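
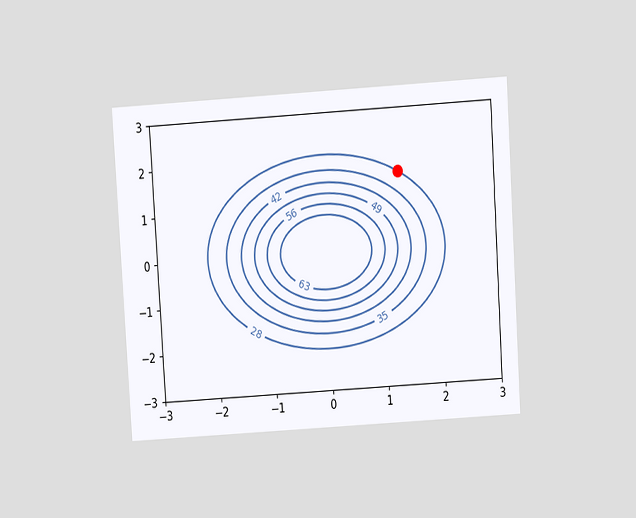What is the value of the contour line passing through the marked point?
The chart is tilted about 4° counter-clockwise and viewed at a slight angle. The marked point sits on the contour labelled 28.

28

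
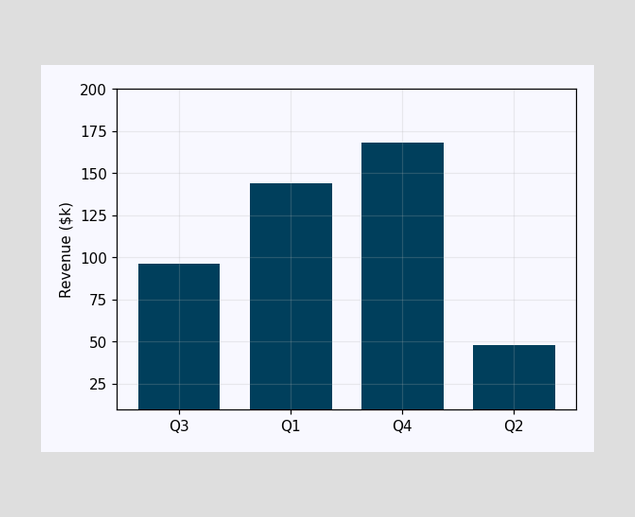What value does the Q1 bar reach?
Reading along the chart's y-axis, the Q1 bar reaches $144k.

$144k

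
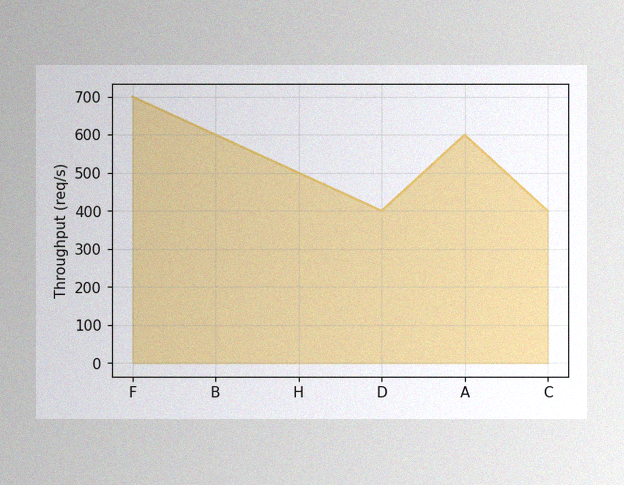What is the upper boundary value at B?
600req/s

The image has some photo noise and uneven lighting. At B the upper boundary is at 600req/s.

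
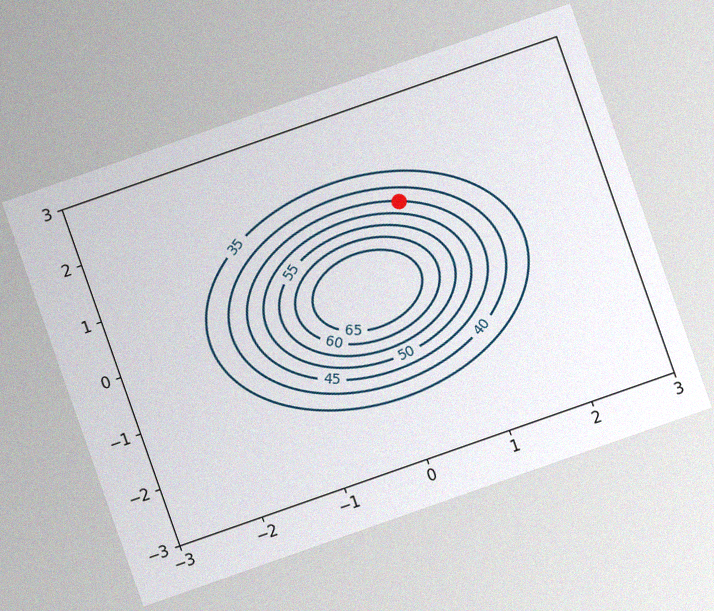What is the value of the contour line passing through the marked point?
45

The chart is tilted about 19° counter-clockwise, with some photo noise. The marked point sits on the contour labelled 45.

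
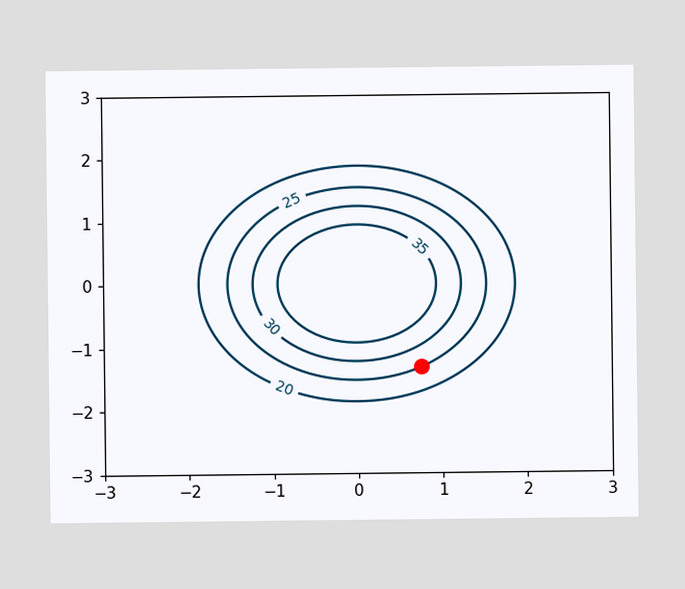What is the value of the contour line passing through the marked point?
The marked point sits on the contour labelled 25.

25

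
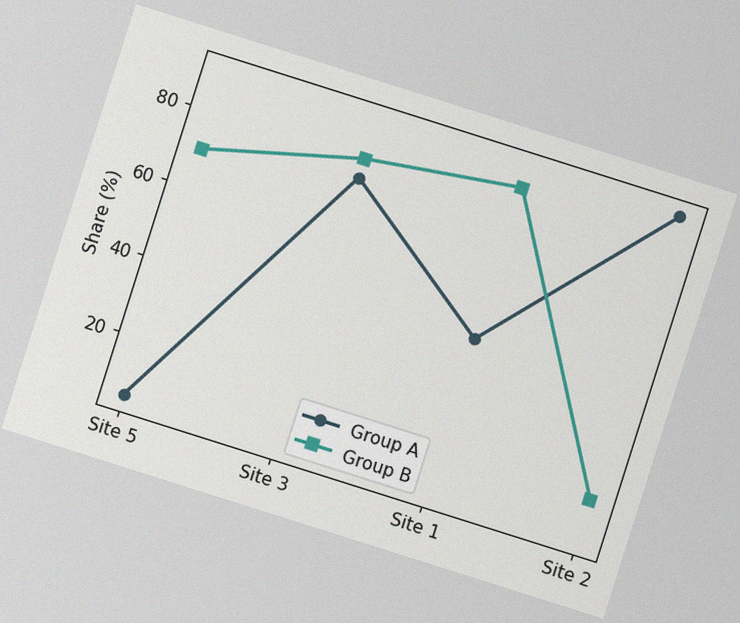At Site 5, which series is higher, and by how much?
Group B, by 65%

The chart is tilted about 18° clockwise, with some photo noise. At Site 5, Group B sits above the other line by 65%.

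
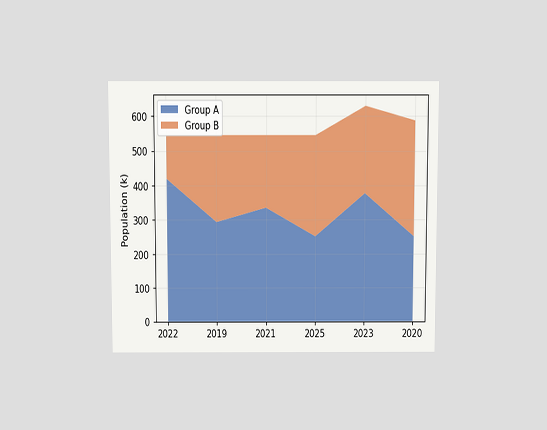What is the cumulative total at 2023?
The chart is viewed slightly from above. The stacked total at 2023 reaches 630k.

630k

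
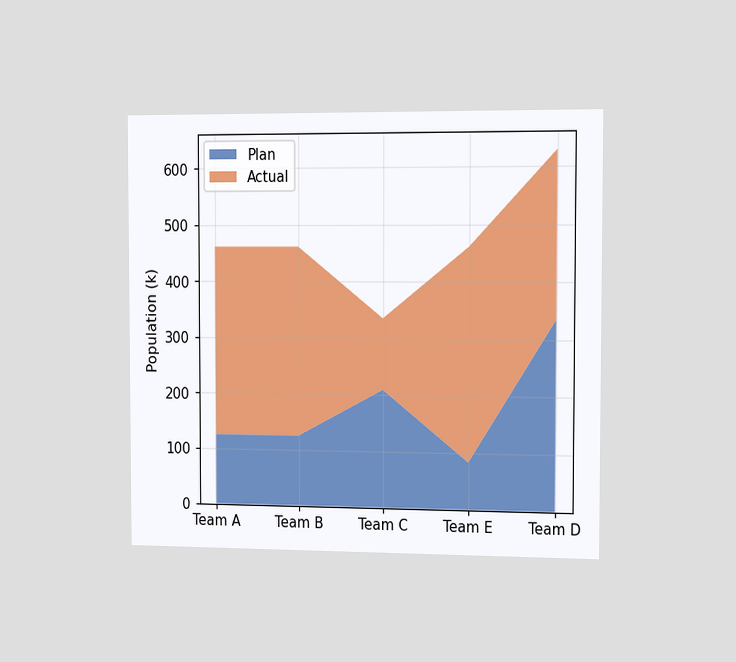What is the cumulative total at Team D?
630k

The chart is viewed slightly from the right. The stacked total at Team D reaches 630k.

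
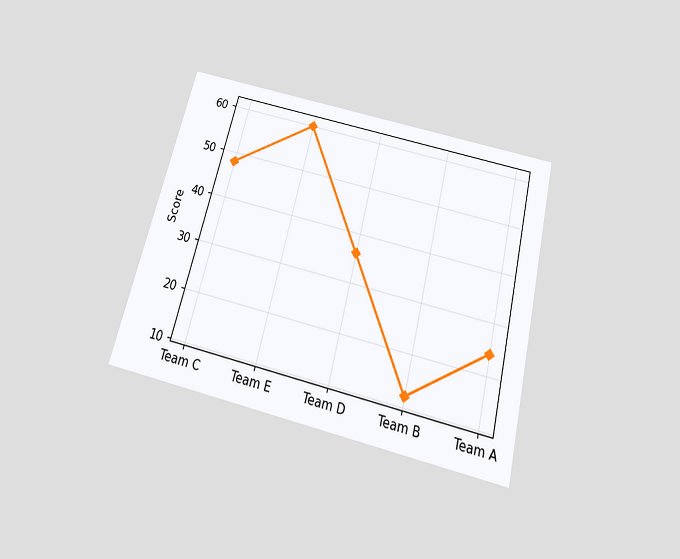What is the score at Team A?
24

The chart is tilted about 14° clockwise and viewed slightly from below. At Team A, the line is at 24.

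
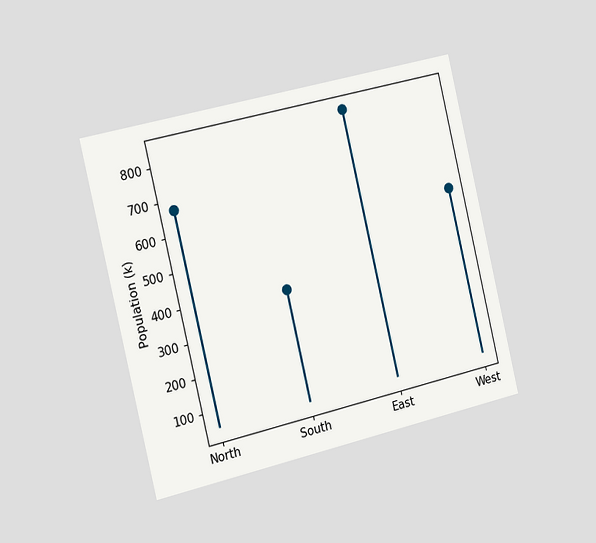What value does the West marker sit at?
The chart is tilted about 13° counter-clockwise and viewed slightly from the left. The West marker sits at 546k.

546k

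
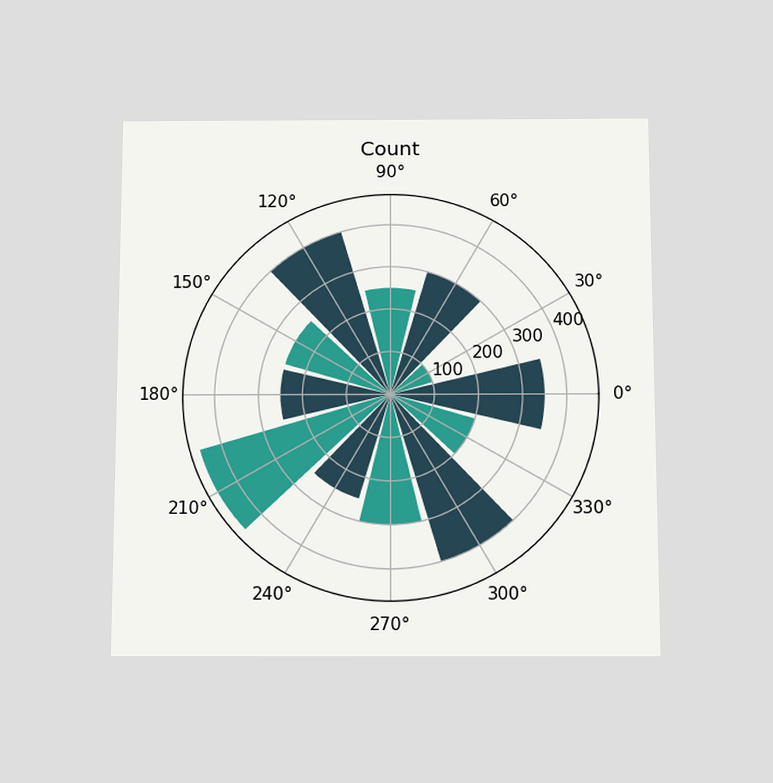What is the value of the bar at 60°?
The chart is viewed slightly from below. The bar at 60° reaches 300 on the radial axis.

300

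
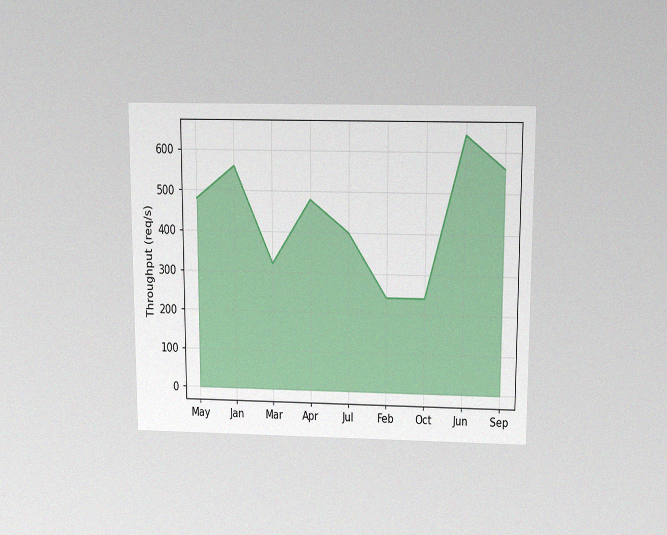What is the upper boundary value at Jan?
The chart is viewed slightly from above, with some photo noise. At Jan the upper boundary is at 560req/s.

560req/s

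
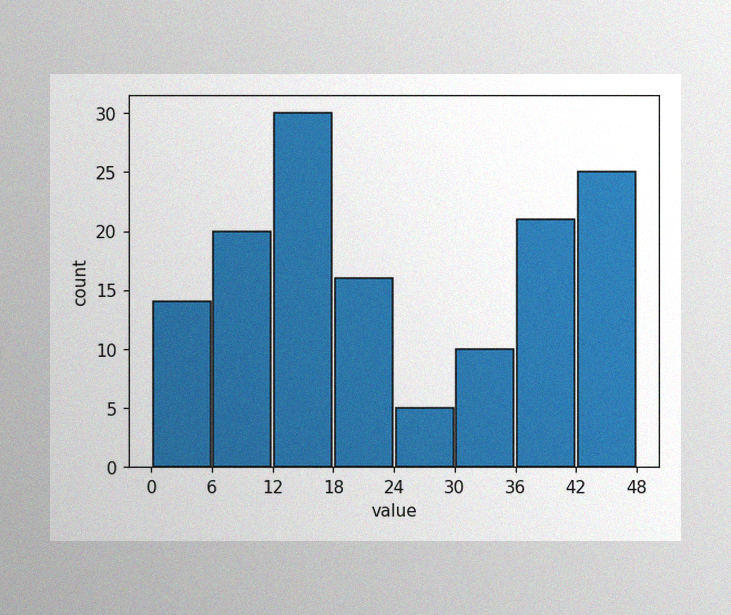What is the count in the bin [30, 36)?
10

The image has some photo noise and uneven lighting. The [30, 36) bin has height 10.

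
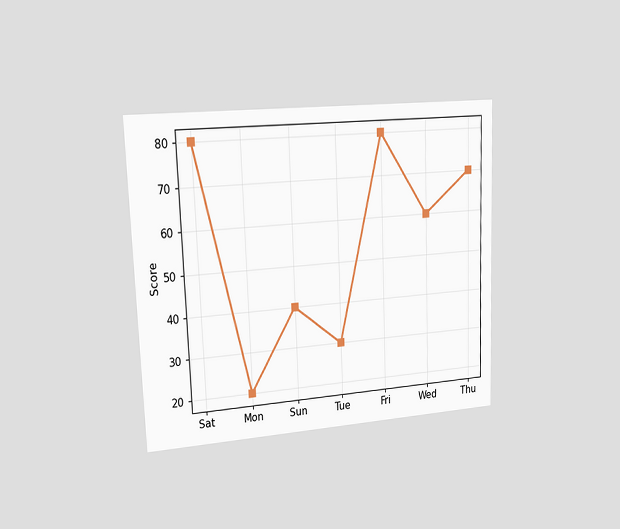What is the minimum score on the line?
The chart is tilted about 2° counter-clockwise and viewed slightly from the left. The lowest point is at Mon, and reading across to the y-axis gives 20.

20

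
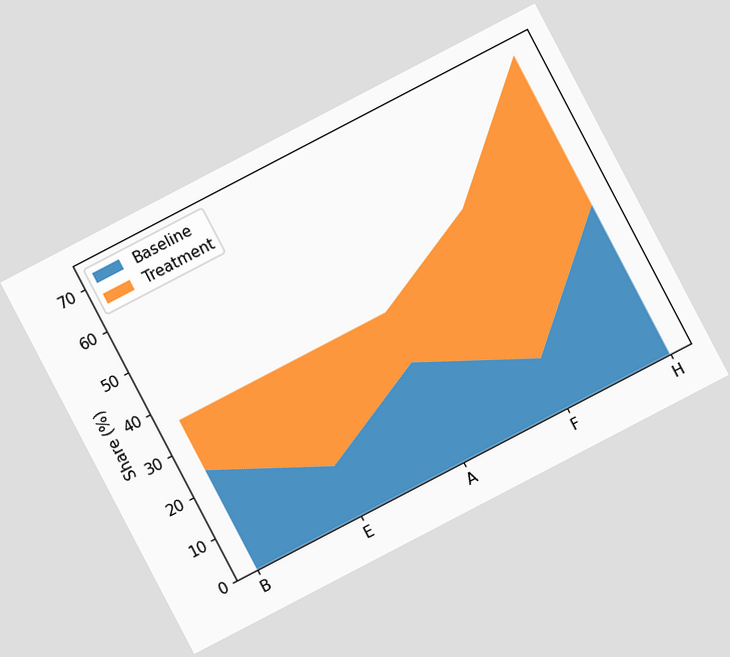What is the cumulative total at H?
The chart is tilted about 28° counter-clockwise. The stacked total at H reaches 72%.

72%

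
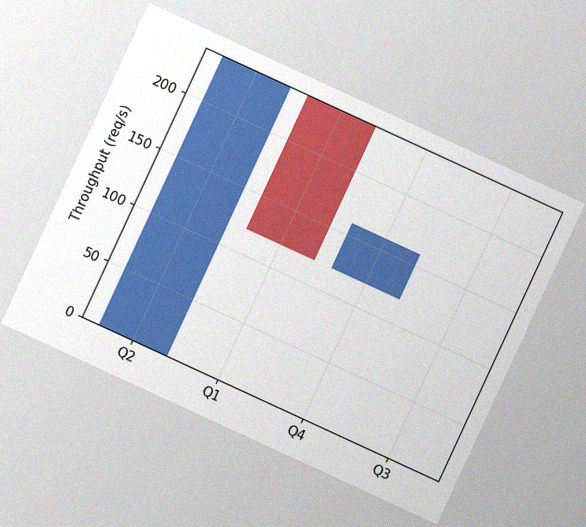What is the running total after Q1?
120req/s

The chart is tilted about 25° clockwise, with some photo noise. After Q1 the running total reaches 120req/s.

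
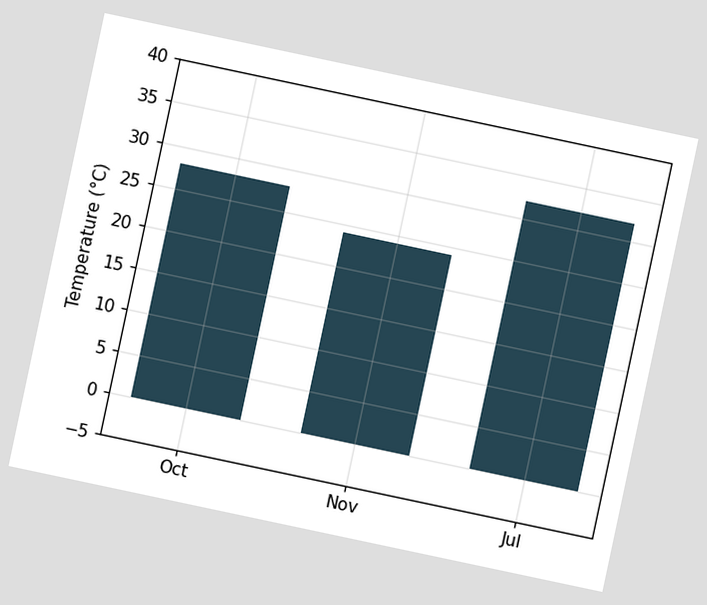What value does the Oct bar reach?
The chart is tilted about 12° clockwise. Reading along the chart's y-axis, the Oct bar reaches 28°C.

28°C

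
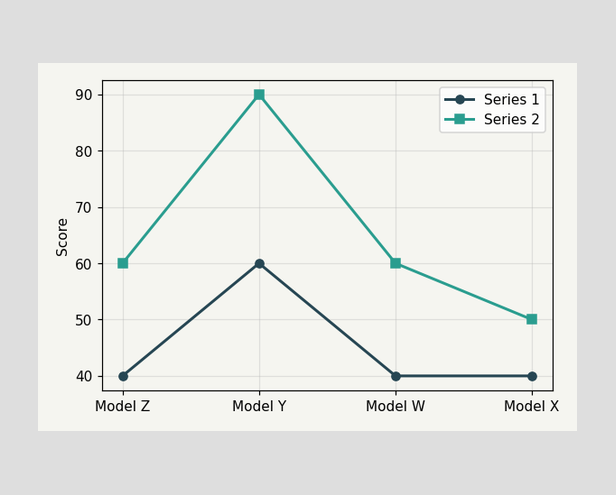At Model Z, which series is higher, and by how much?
Series 2, by 20

At Model Z, Series 2 sits above the other line by 20.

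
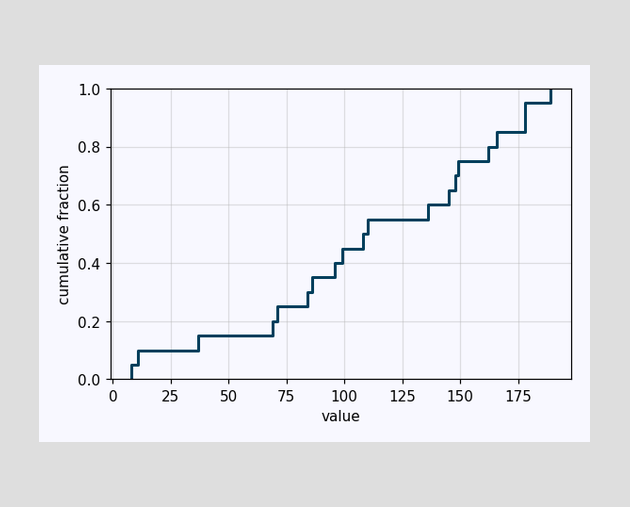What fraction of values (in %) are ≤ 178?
95%

At x=178 the ECDF step is at 95%.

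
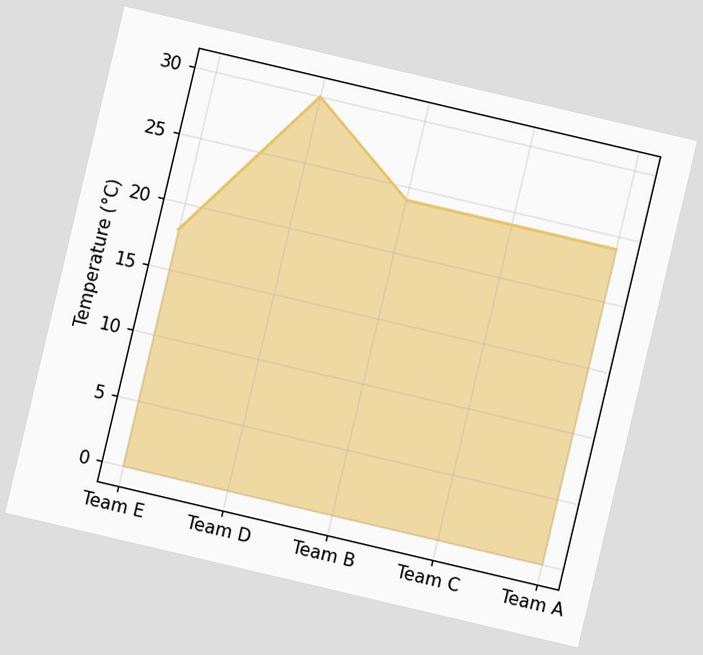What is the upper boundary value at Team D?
The chart is tilted about 13° clockwise. At Team D the upper boundary is at 30°C.

30°C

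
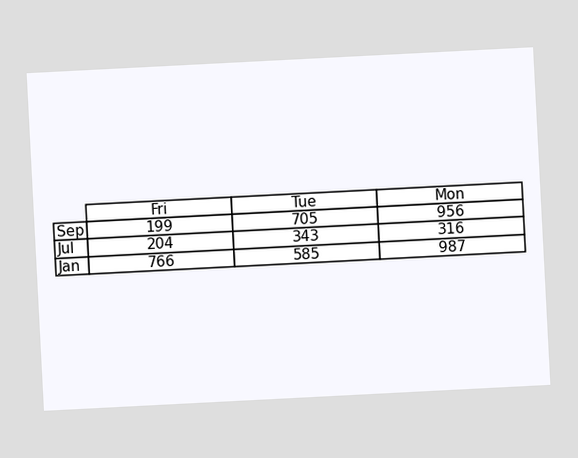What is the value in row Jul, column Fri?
204

The chart is tilted about 3° counter-clockwise. The (Jul, Fri) cell reads 204.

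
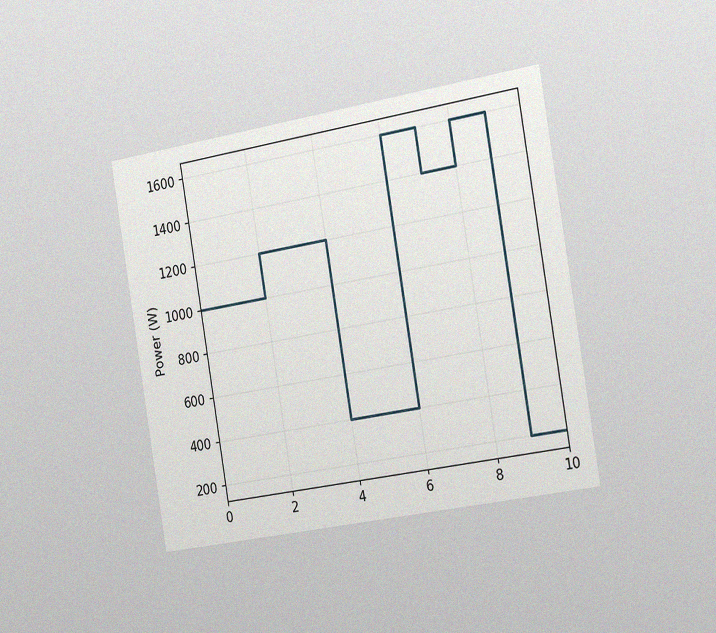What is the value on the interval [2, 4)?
1200W

The chart is tilted about 9° counter-clockwise and viewed slightly from the right, with some photo noise. On [2, 4) the step sits at 1200W.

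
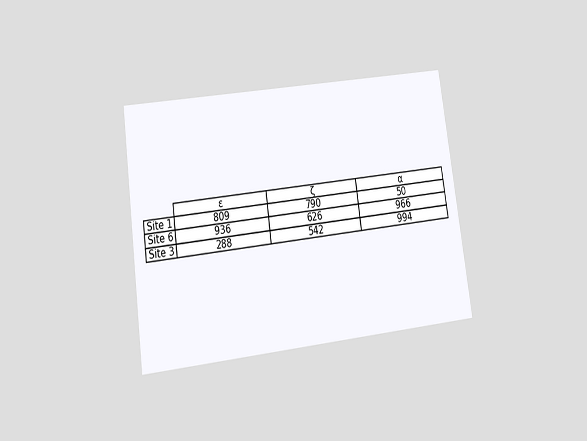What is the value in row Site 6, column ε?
The chart is tilted about 8° counter-clockwise and viewed slightly from below. The (Site 6, ε) cell reads 936.

936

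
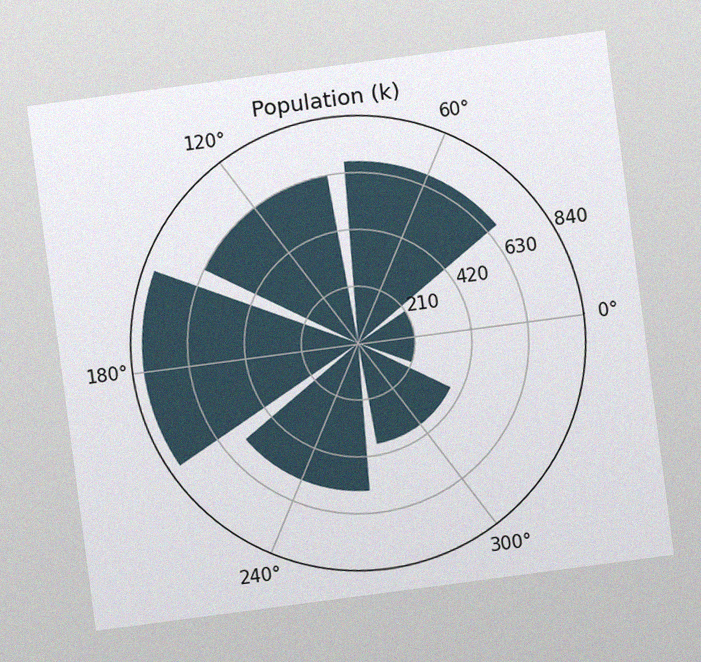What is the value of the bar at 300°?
378k

The chart is tilted about 7° counter-clockwise, with some photo noise. The bar at 300° reaches 378k on the radial axis.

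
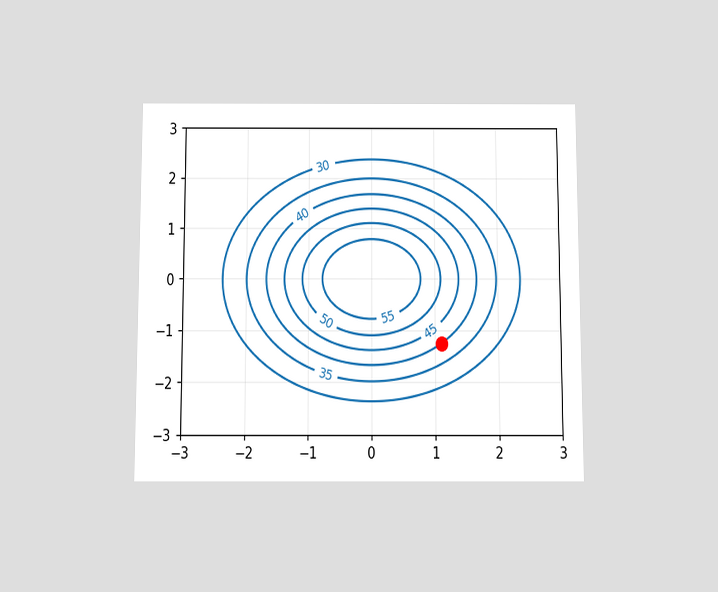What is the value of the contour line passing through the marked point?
The chart is viewed slightly from below. The marked point sits on the contour labelled 40.

40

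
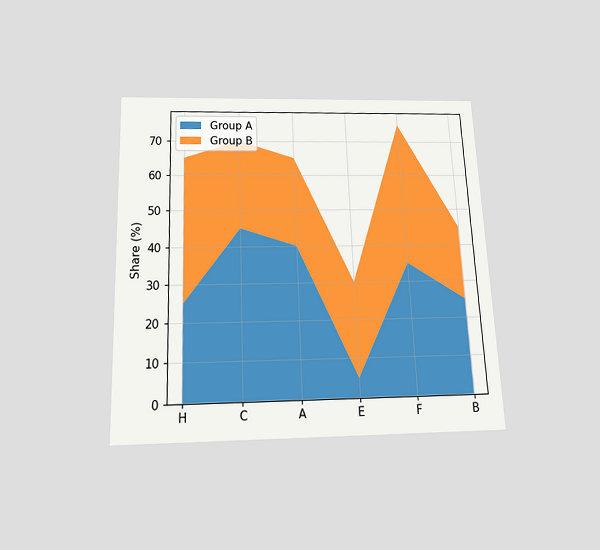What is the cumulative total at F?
75%

The chart is tilted about 2° counter-clockwise and viewed slightly from below. The stacked total at F reaches 75%.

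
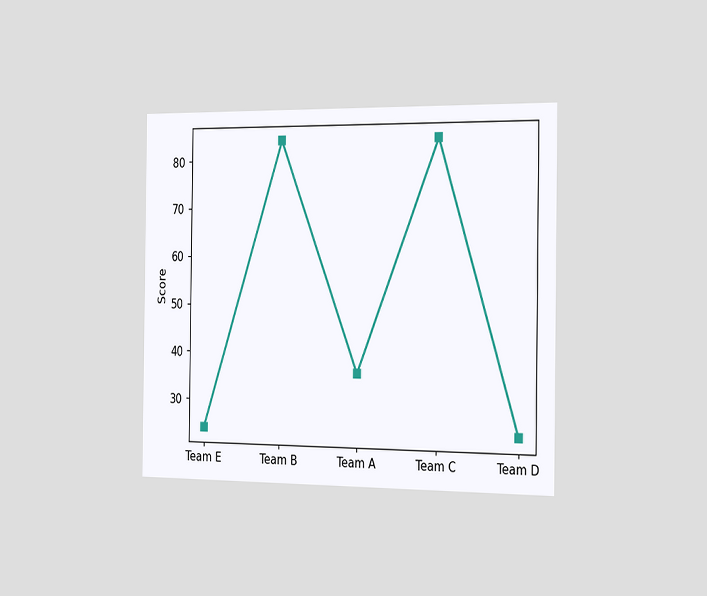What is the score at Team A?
The chart is viewed slightly from the right. At Team A, the line is at 36.

36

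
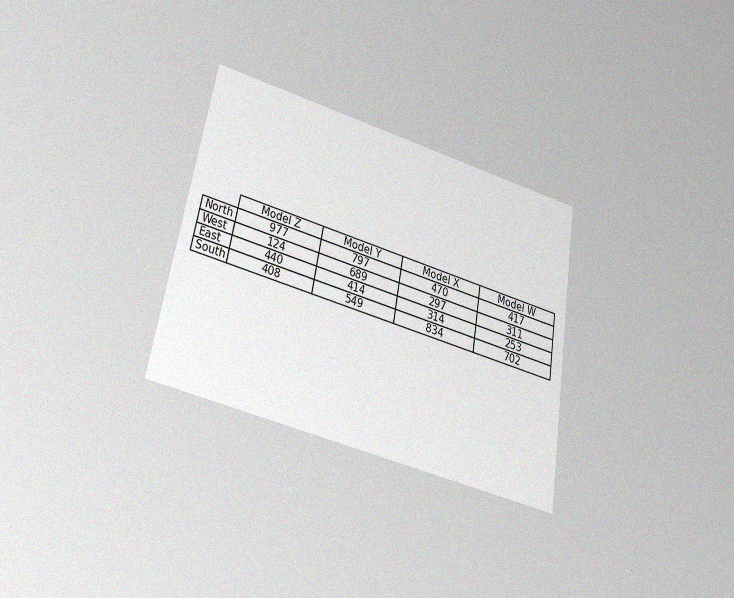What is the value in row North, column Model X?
470

The chart is tilted about 10° clockwise and viewed slightly from below, with some photo noise. The (North, Model X) cell reads 470.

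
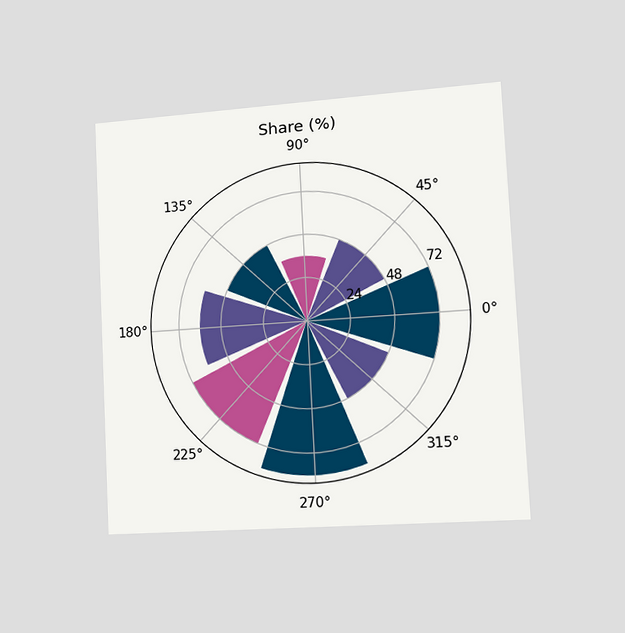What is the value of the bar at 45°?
48%

The chart is tilted about 3° counter-clockwise and viewed slightly from the right. The bar at 45° reaches 48% on the radial axis.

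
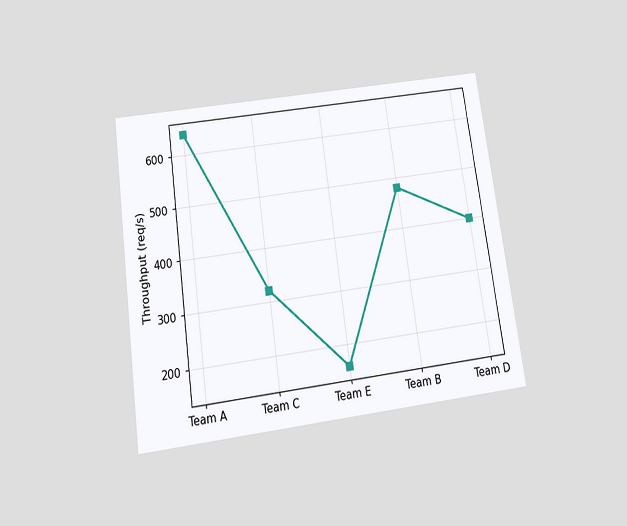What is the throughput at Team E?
The chart is tilted about 8° counter-clockwise and viewed slightly from below. At Team E, the line is at 160req/s.

160req/s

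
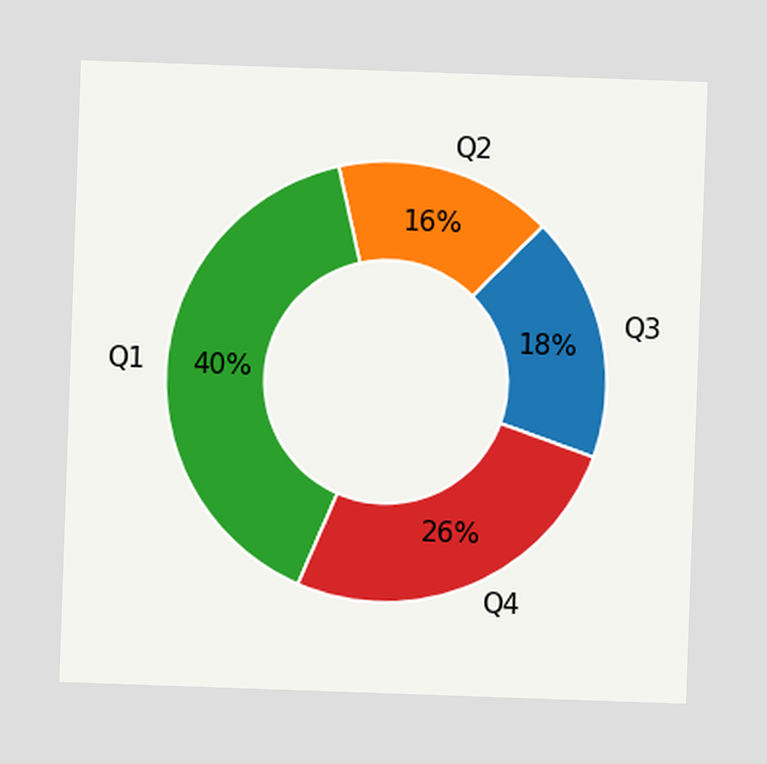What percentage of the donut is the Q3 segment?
18%

The Q3 segment takes up 18% of the ring.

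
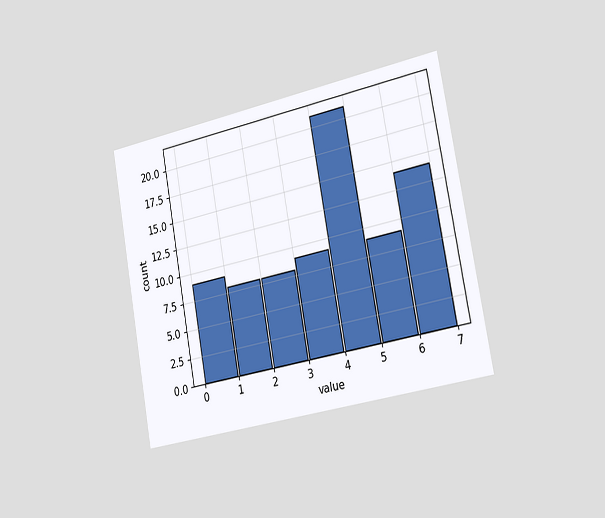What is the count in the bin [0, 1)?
9

The chart is tilted about 10° counter-clockwise and viewed slightly from the right. The [0, 1) bin has height 9.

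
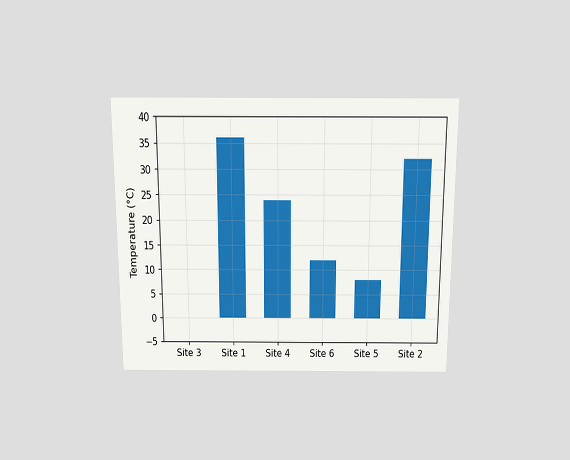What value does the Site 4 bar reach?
24°C

The chart is viewed slightly from above. Reading along the chart's y-axis, the Site 4 bar reaches 24°C.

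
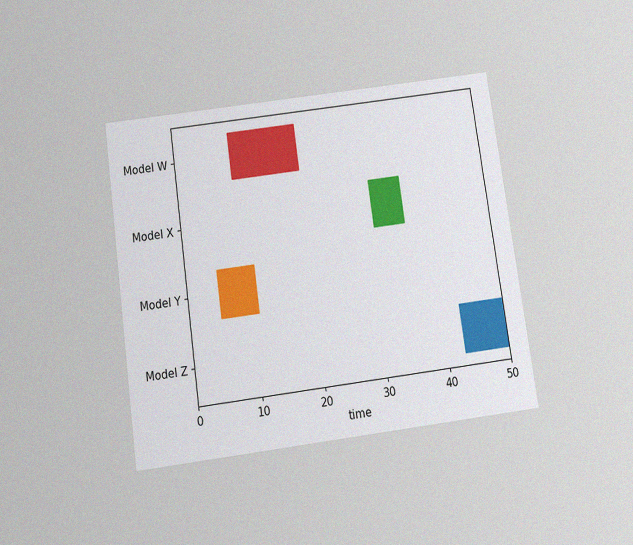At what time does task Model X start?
31

The chart is tilted about 8° counter-clockwise and viewed slightly from below, with some photo noise. The Model X bar begins at t=31.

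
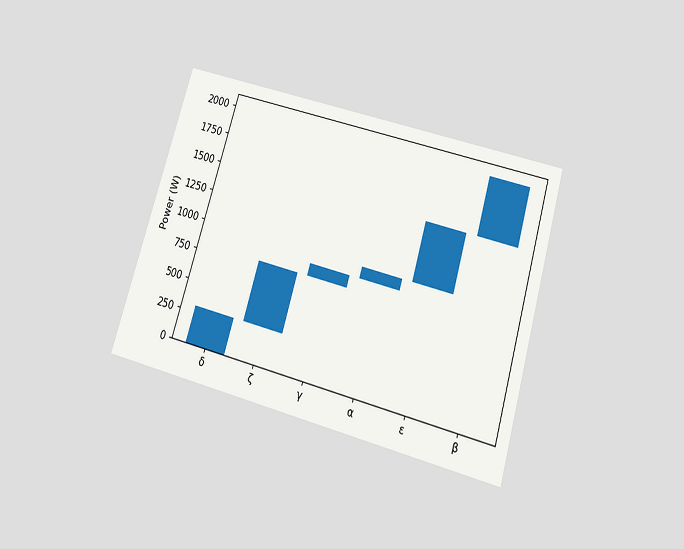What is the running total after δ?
The chart is tilted about 16° clockwise and viewed slightly from below. After δ the running total reaches 300W.

300W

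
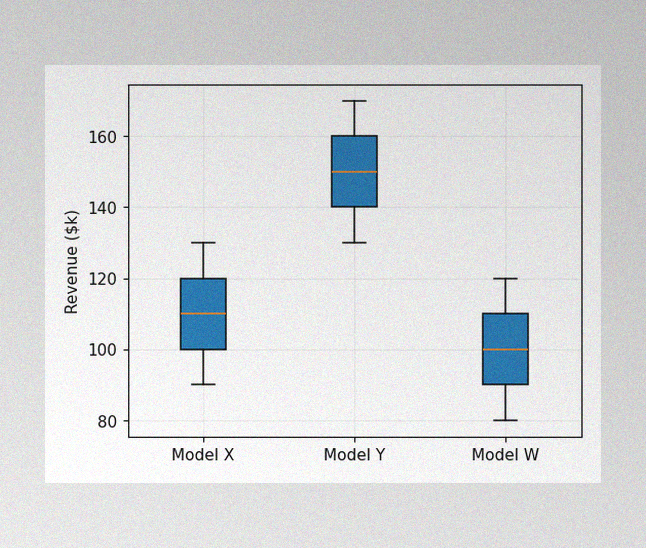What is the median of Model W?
$100k

The image has some photo noise and uneven lighting. The median line in the Model W box sits at $100k.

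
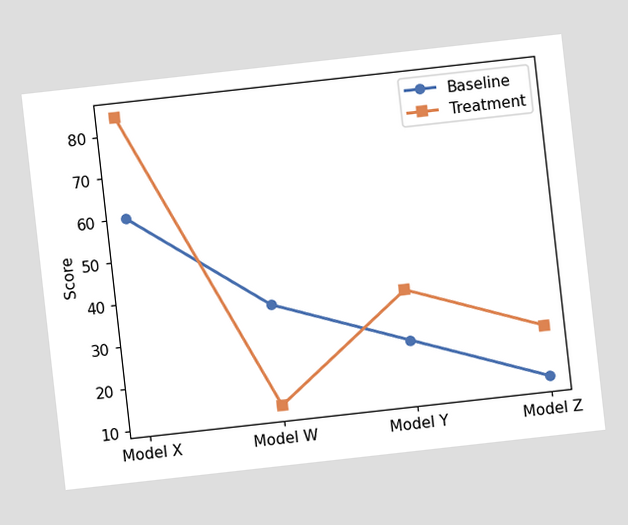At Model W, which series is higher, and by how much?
The chart is tilted about 6° counter-clockwise. At Model W, Baseline sits above the other line by 24.

Baseline, by 24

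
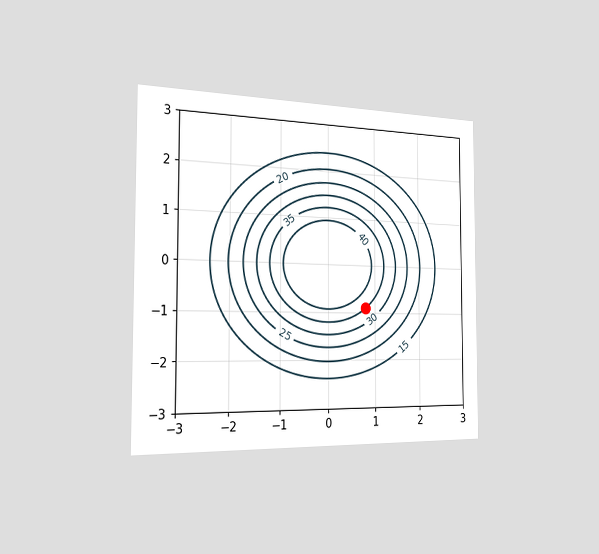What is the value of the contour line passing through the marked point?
35

The chart is viewed slightly from the left. The marked point sits on the contour labelled 35.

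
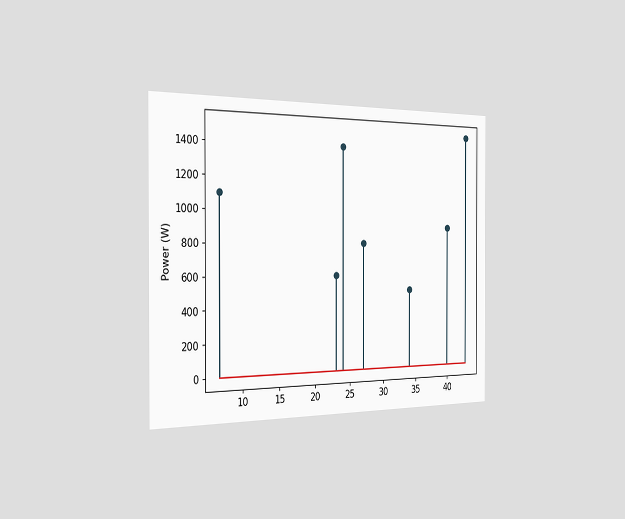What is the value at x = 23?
The chart is viewed slightly from the left. The stem at x=23 reaches 600W.

600W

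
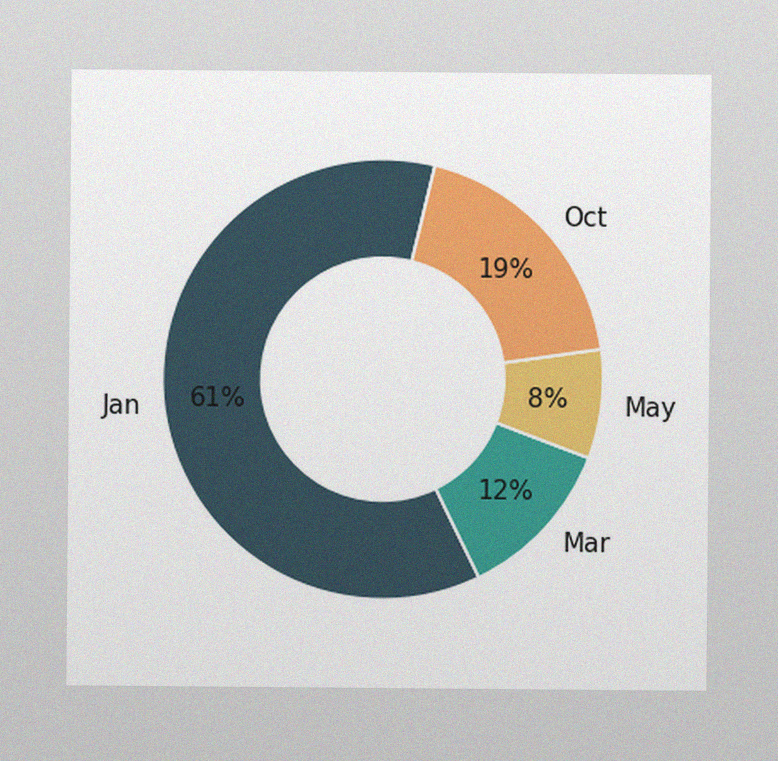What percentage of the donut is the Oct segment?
19%

The image has some photo noise and uneven lighting. The Oct segment takes up 19% of the ring.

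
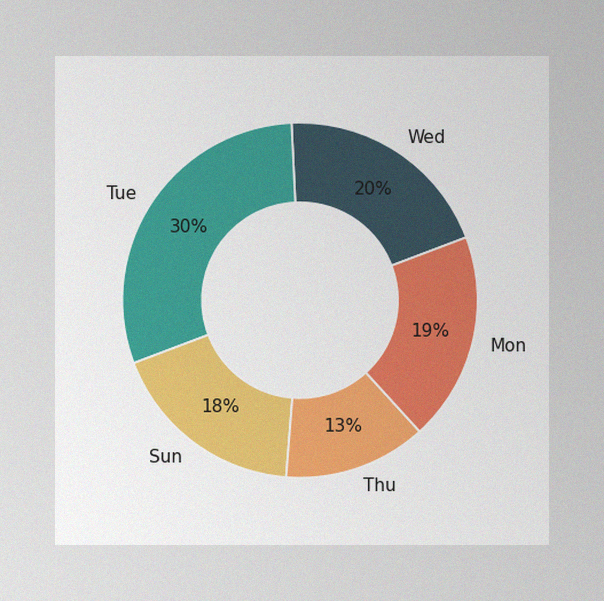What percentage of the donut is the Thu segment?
The image has some photo noise and uneven lighting. The Thu segment takes up 13% of the ring.

13%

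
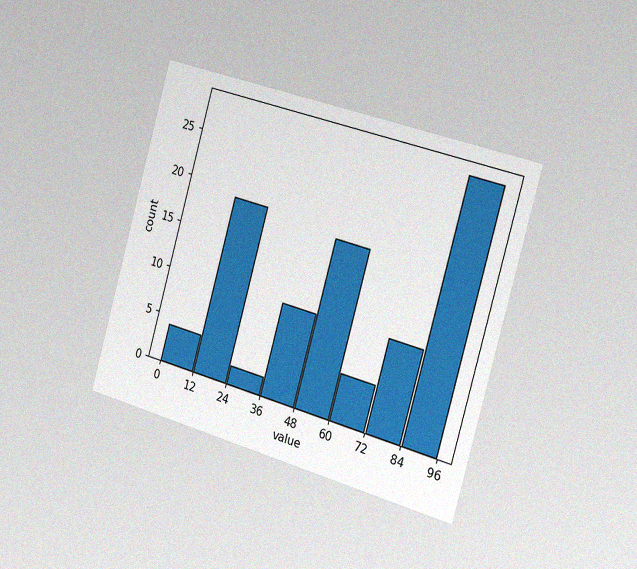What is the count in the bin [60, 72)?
5

The chart is tilted about 16° clockwise and viewed slightly from the right, with some photo noise. The [60, 72) bin has height 5.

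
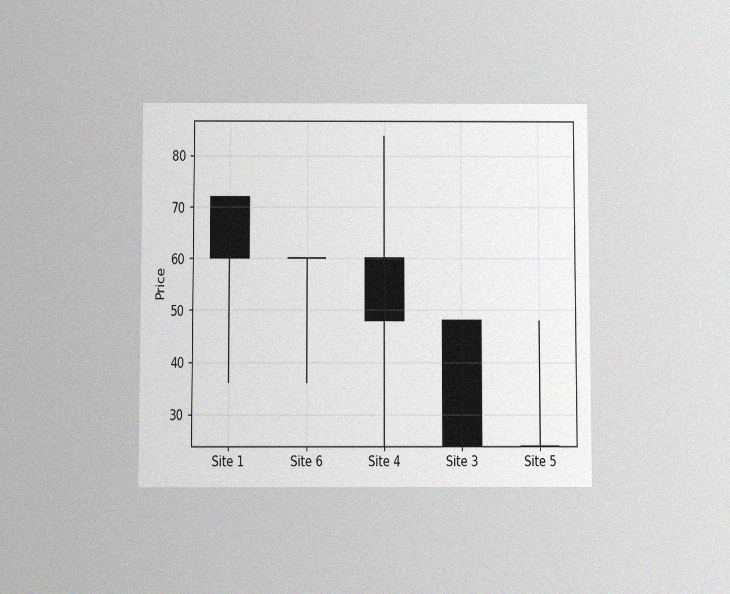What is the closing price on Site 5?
24

The chart is viewed slightly from below, with some photo noise. The Site 5 candle closes at 24.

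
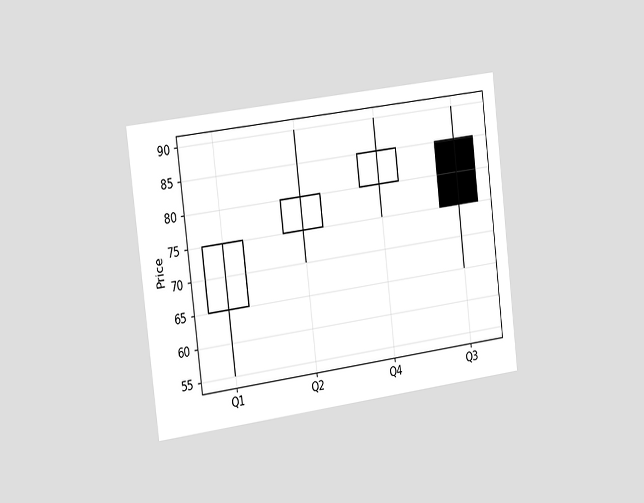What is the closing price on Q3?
75

The chart is tilted about 7° counter-clockwise and viewed slightly from the left. The Q3 candle closes at 75.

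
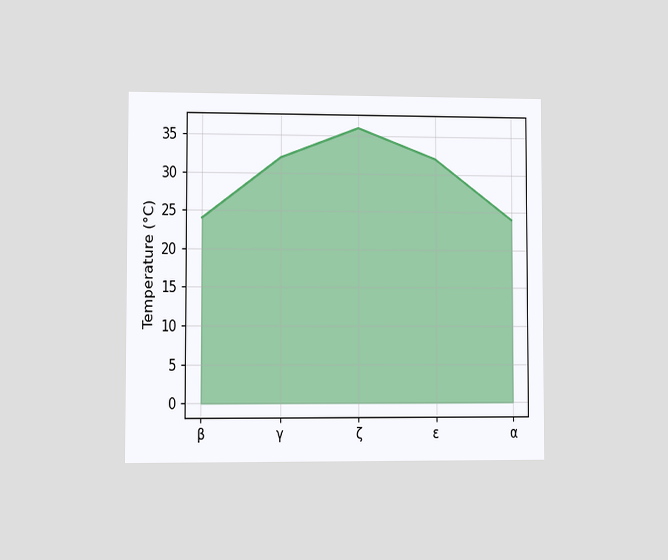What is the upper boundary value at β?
24°C

The chart is viewed at a slight angle. At β the upper boundary is at 24°C.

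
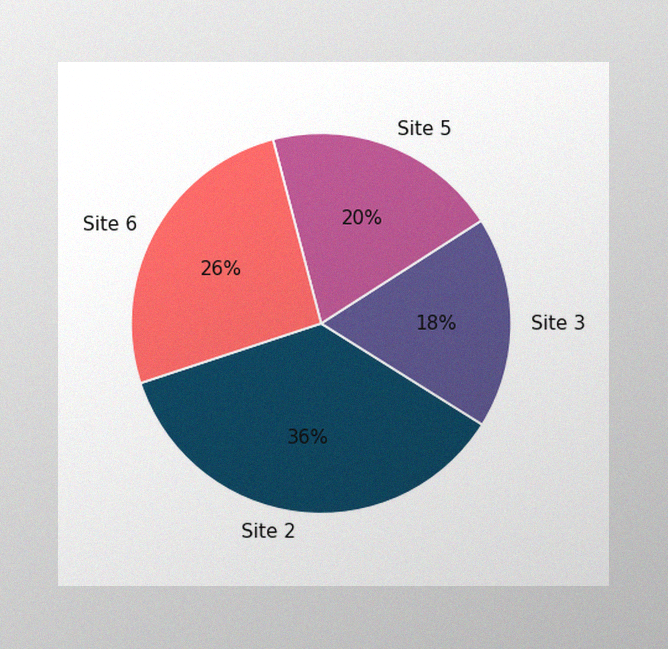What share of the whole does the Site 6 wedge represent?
The image has some photo noise and uneven lighting. The Site 6 slice takes up 26% of the pie.

26%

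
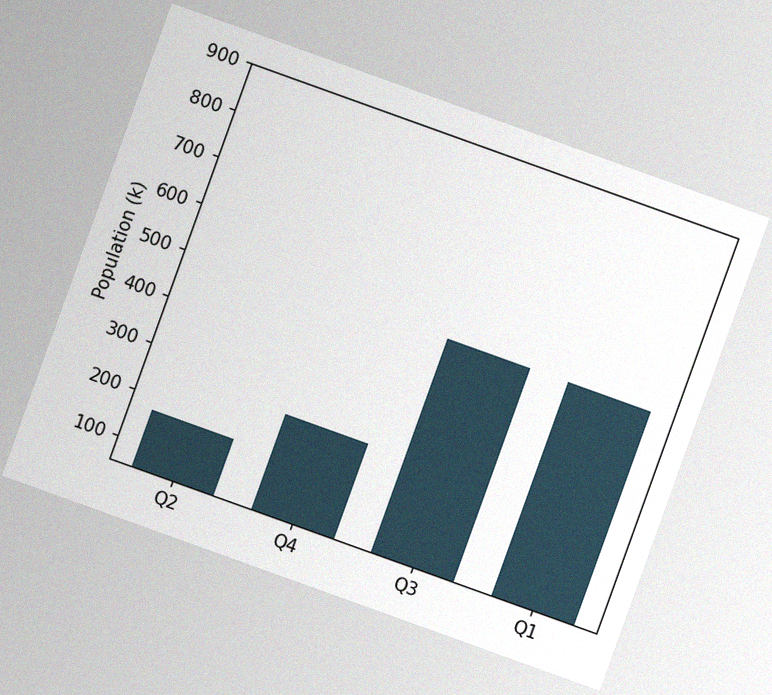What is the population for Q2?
170k

The chart is tilted about 20° clockwise, with some photo noise. Reading along the chart's y-axis, the Q2 bar reaches 170k.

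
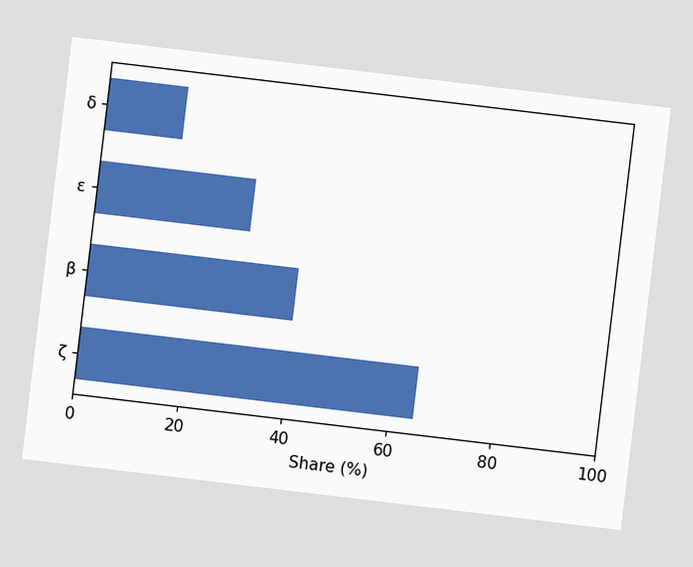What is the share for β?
40%

The chart is tilted about 7° clockwise. Reading along the chart's x-axis, the β bar reaches 40%.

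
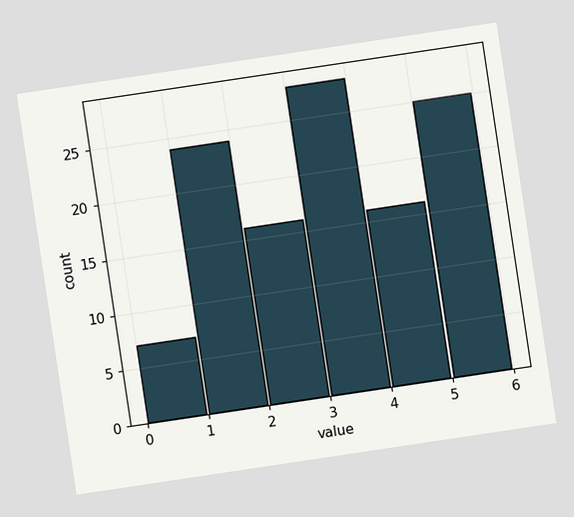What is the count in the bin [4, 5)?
The chart is tilted about 9° counter-clockwise. The [4, 5) bin has height 16.

16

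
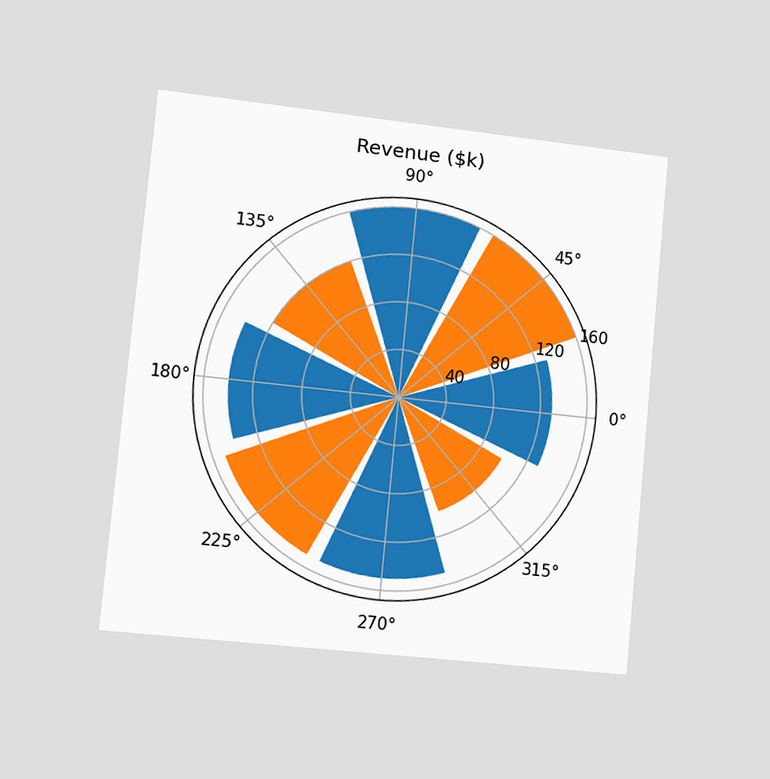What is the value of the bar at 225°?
The chart is tilted about 5° clockwise and viewed slightly from the left. The bar at 225° reaches $150k on the radial axis.

$150k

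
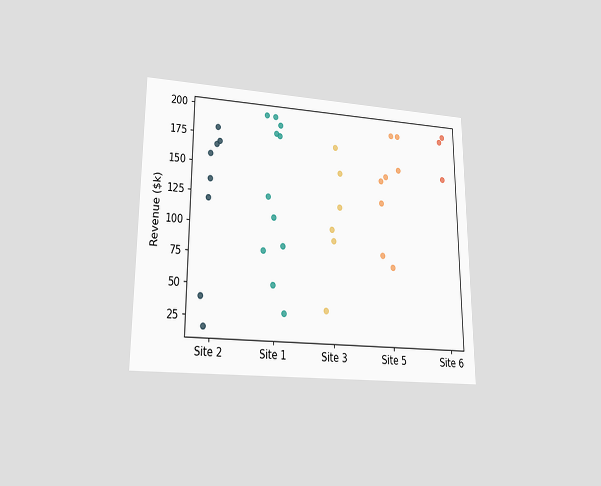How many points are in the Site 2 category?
8

The chart is viewed at a slight angle. Counting the markers in the Site 2 column gives 8.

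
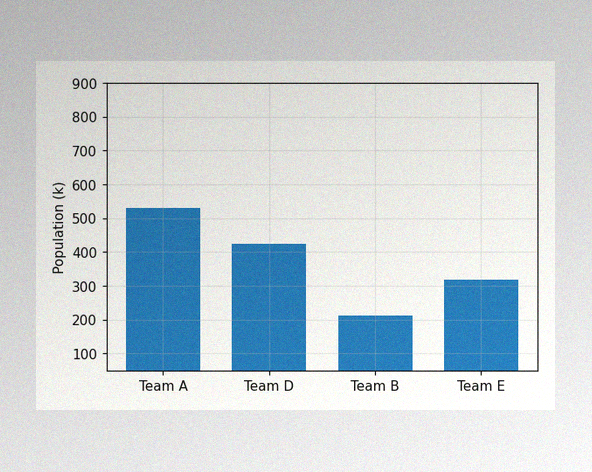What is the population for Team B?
212k

The image has some photo noise and uneven lighting. Reading along the chart's y-axis, the Team B bar reaches 212k.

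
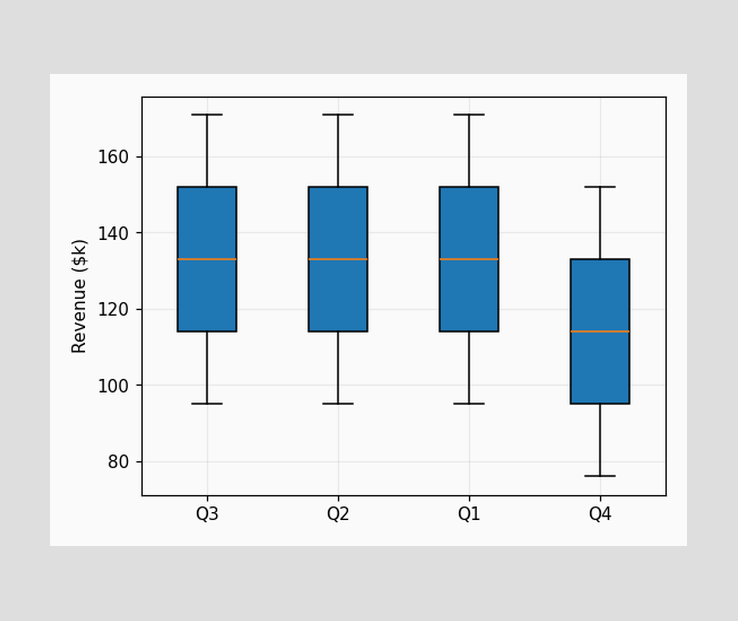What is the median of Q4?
$114k

The median line in the Q4 box sits at $114k.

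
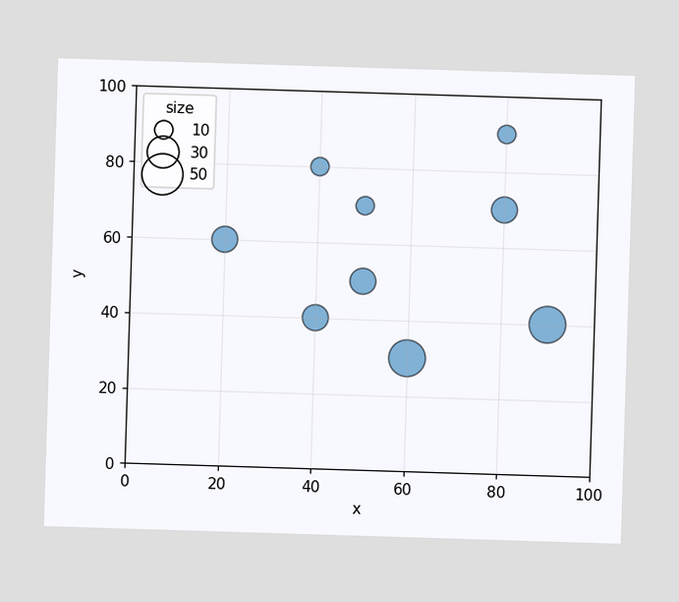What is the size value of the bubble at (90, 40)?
Matching the bubble at (90, 40) against the size legend gives 40.

40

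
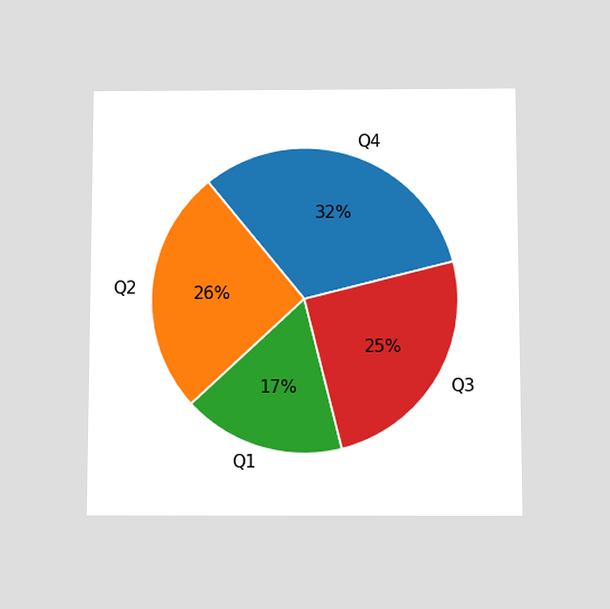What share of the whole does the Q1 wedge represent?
The chart is viewed slightly from below. The Q1 slice takes up 17% of the pie.

17%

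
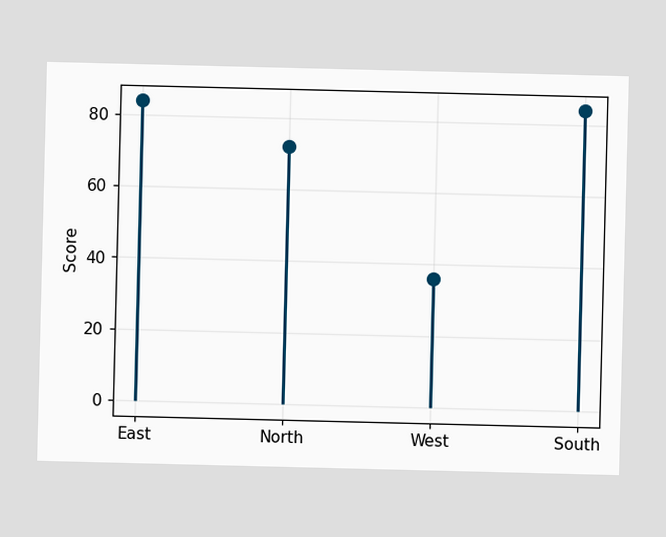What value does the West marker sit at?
The West marker sits at 36.

36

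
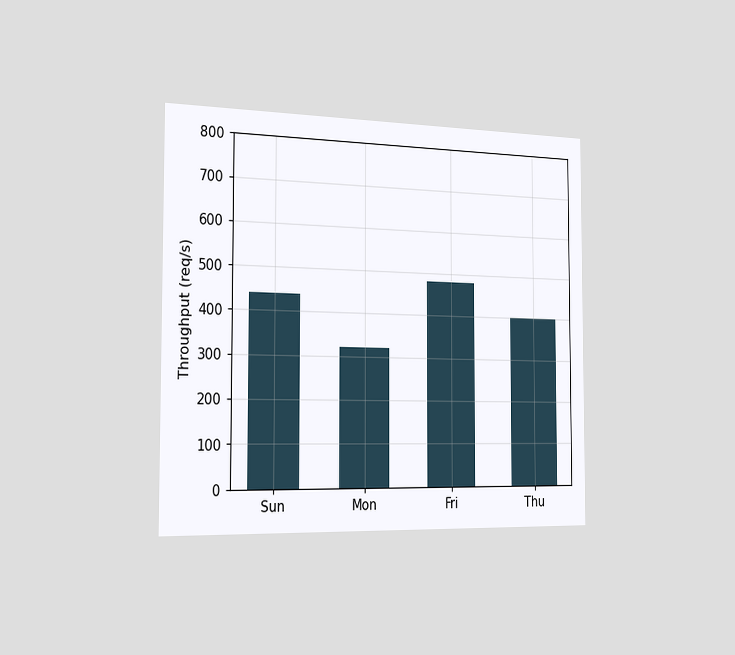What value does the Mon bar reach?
320req/s

The chart is viewed slightly from the left. Reading along the chart's y-axis, the Mon bar reaches 320req/s.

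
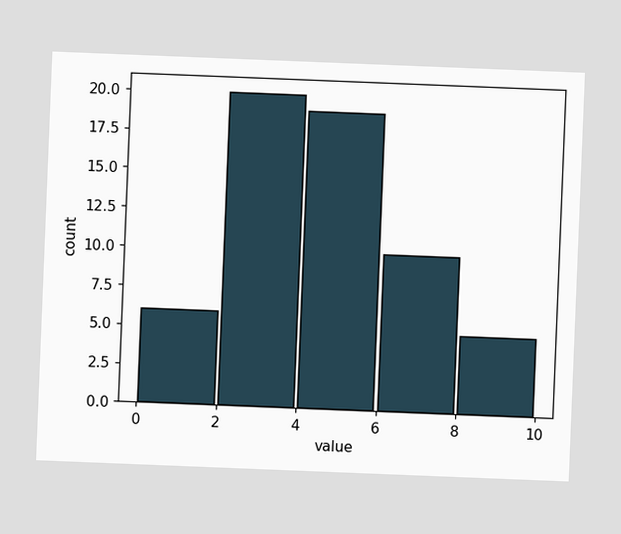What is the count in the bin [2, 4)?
The chart is tilted about 2° clockwise. The [2, 4) bin has height 20.

20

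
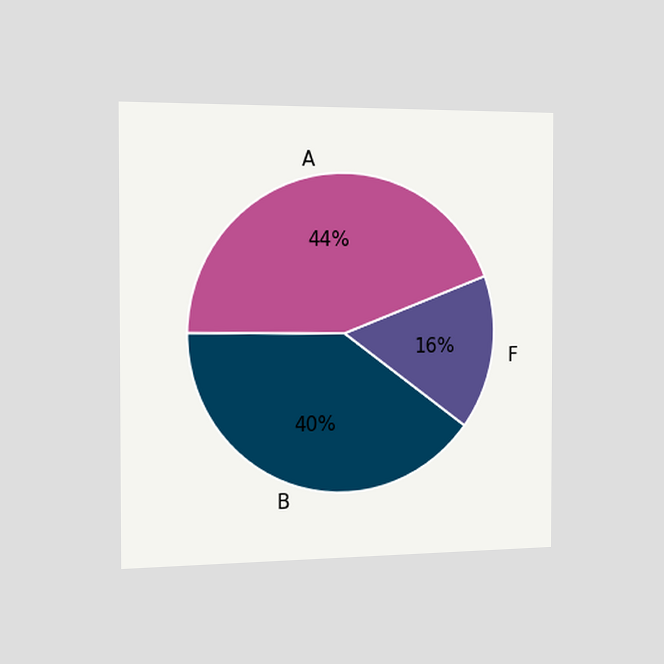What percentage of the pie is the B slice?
The chart is viewed slightly from the left. The B slice takes up 40% of the pie.

40%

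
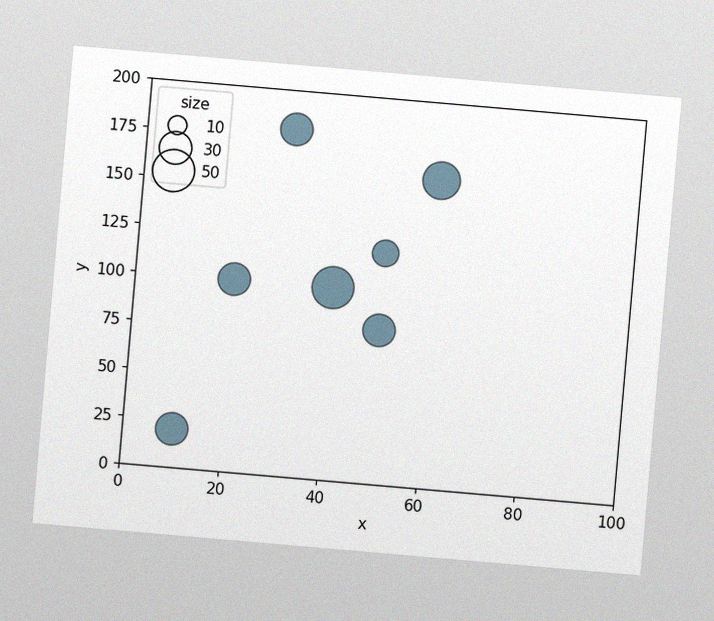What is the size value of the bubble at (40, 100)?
50

The chart is tilted about 5° clockwise, with some photo noise. Matching the bubble at (40, 100) against the size legend gives 50.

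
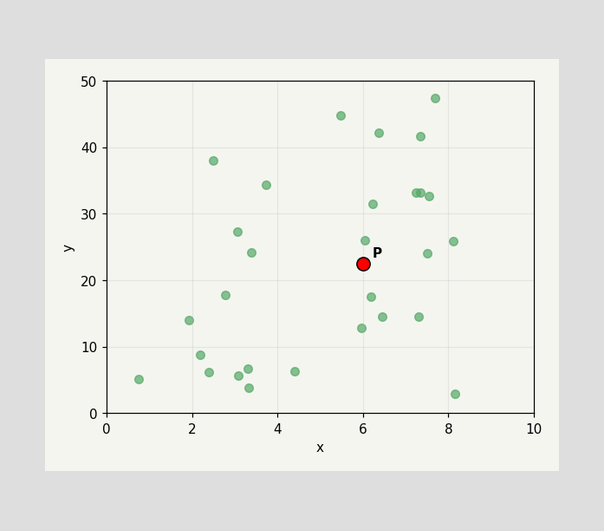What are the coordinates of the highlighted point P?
(6, 22.5)

Following the gridlines from P to each axis, P sits at (6, 22.5).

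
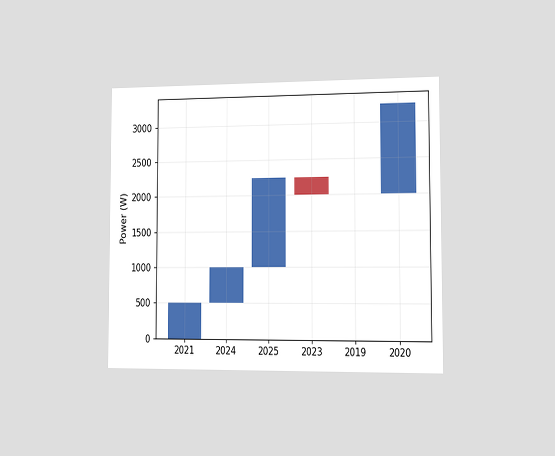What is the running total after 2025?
2250W

The chart is viewed slightly from the right. After 2025 the running total reaches 2250W.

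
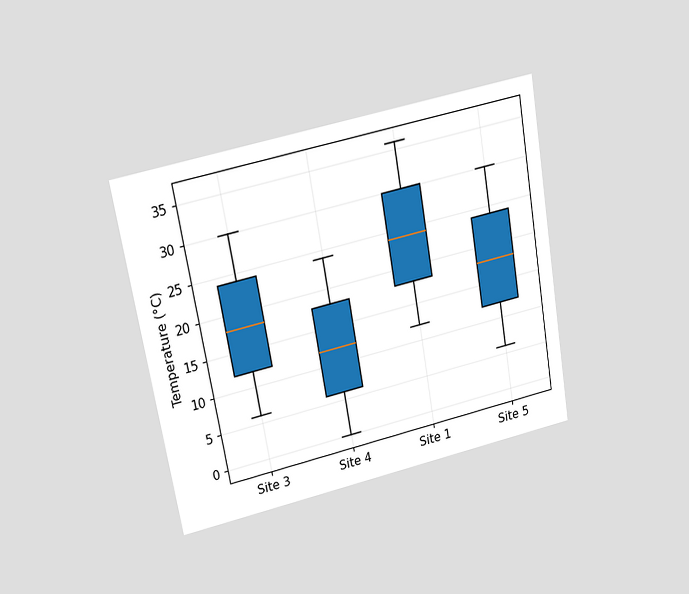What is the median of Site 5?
18°C

The chart is tilted about 10° counter-clockwise and viewed slightly from above. The median line in the Site 5 box sits at 18°C.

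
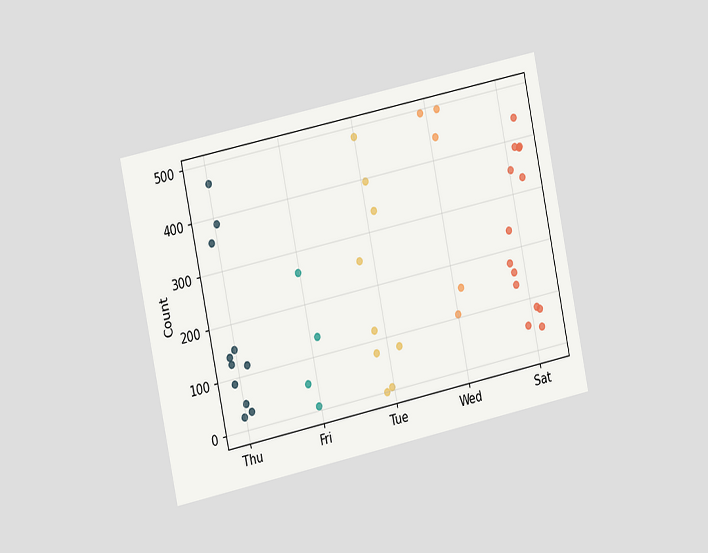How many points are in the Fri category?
4

The chart is tilted about 12° counter-clockwise and viewed slightly from the left. Counting the markers in the Fri column gives 4.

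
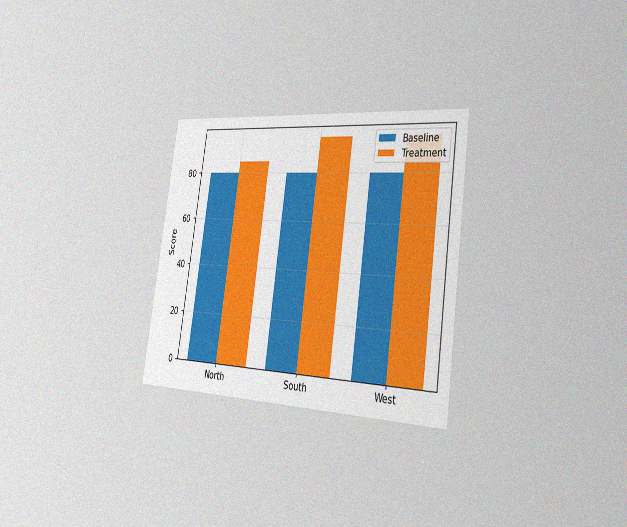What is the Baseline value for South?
The chart is tilted about 8° clockwise and viewed slightly from the right, with some photo noise. The Baseline bar at South reaches 80 on the y-axis.

80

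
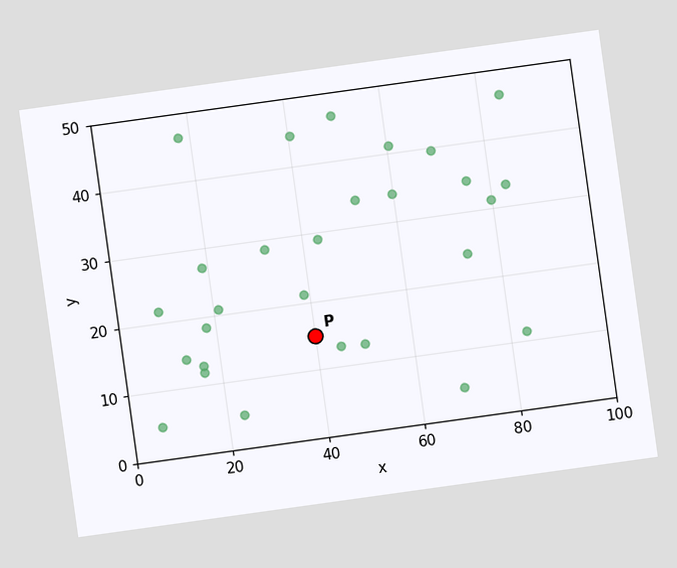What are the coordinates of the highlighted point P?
(40, 15)

The chart is tilted about 8° counter-clockwise. Following the gridlines from P to each axis, P sits at (40, 15).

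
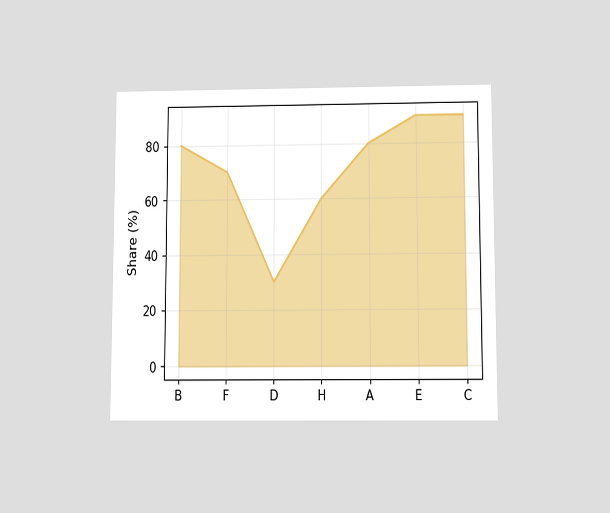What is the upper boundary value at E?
The chart is viewed slightly from below. At E the upper boundary is at 90%.

90%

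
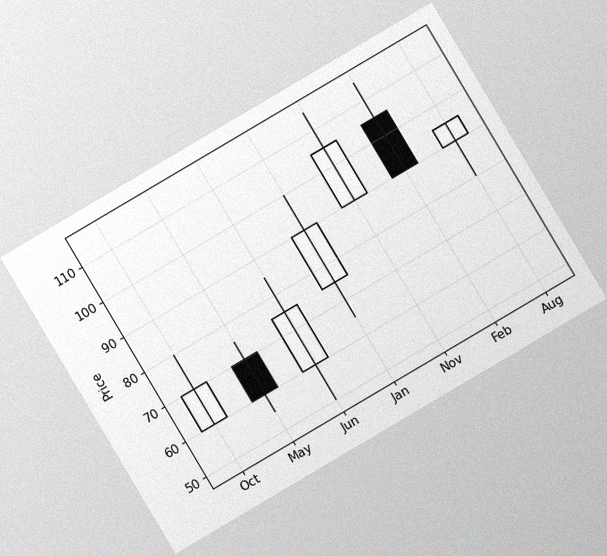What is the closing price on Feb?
90

The chart is tilted about 31° counter-clockwise, with some photo noise. The Feb candle closes at 90.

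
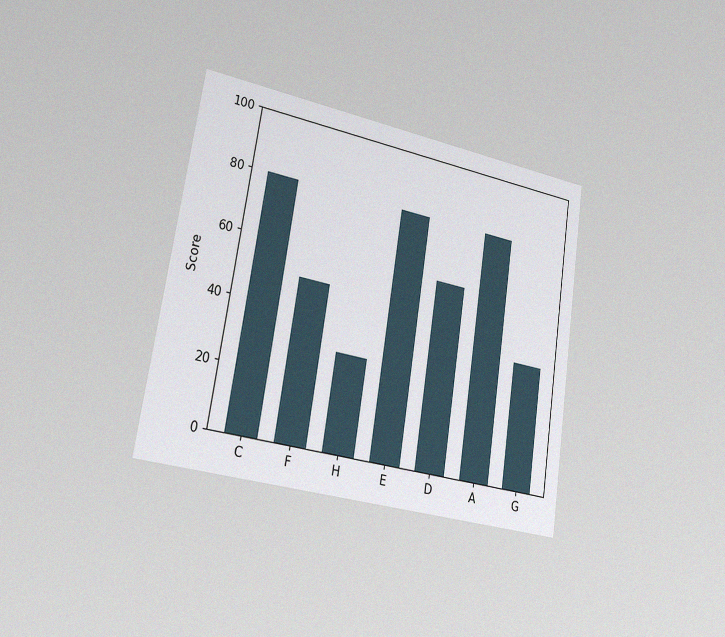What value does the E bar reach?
The chart is tilted about 9° clockwise and viewed slightly from the left, with some photo noise. Reading along the chart's y-axis, the E bar reaches 80.

80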